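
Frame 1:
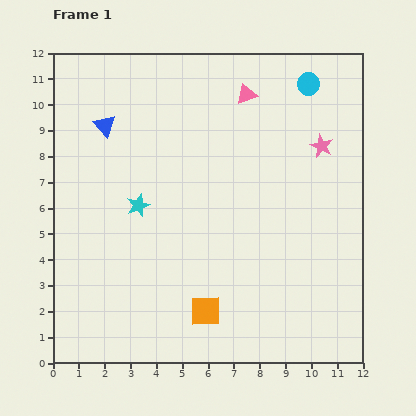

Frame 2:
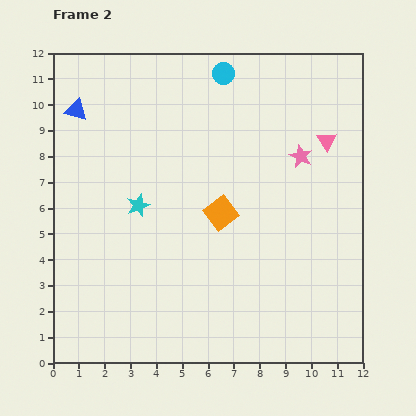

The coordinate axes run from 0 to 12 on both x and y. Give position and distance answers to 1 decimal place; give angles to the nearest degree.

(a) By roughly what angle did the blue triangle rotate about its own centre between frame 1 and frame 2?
33° counter-clockwise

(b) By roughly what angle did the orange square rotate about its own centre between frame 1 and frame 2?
36° counter-clockwise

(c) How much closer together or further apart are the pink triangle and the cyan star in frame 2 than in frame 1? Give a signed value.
+1.7

Distance in frame 1: 6.0. Distance in frame 2: 7.7.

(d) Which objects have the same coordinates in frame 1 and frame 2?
the cyan star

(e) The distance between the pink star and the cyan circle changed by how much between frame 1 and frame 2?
+1.9

Distance in frame 1: 2.5. Distance in frame 2: 4.4.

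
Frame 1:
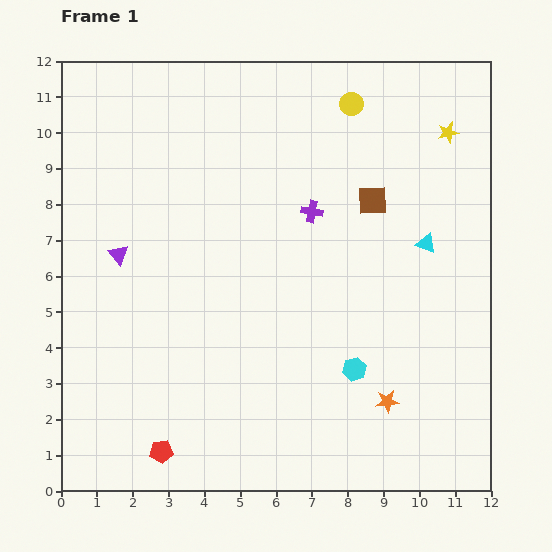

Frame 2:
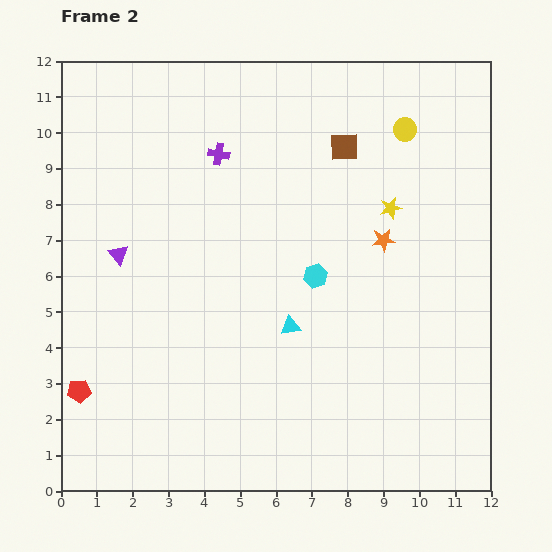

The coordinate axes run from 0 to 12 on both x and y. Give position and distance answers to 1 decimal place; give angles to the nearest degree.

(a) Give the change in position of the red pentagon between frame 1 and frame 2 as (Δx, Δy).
(-2.3, 1.7)

The red pentagon was at (2.8, 1.1) in frame 1 and (0.5, 2.8) in frame 2.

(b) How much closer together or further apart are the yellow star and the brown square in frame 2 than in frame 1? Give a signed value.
-0.7

Distance in frame 1: 2.8. Distance in frame 2: 2.1.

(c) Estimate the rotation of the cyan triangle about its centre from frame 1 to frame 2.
30° counter-clockwise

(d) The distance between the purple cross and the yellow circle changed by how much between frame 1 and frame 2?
+2.0

Distance in frame 1: 3.2. Distance in frame 2: 5.2.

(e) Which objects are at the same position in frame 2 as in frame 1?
the purple triangle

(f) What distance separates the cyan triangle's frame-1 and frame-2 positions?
4.4

The cyan triangle moved from (10.2, 6.9) to (6.4, 4.6), a distance of √(3.8² + 2.3²) ≈ 4.4.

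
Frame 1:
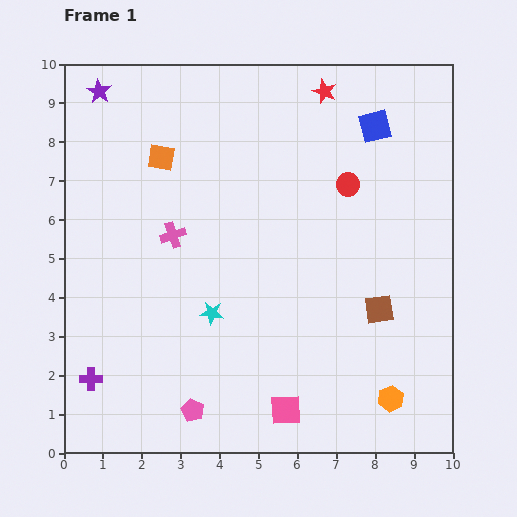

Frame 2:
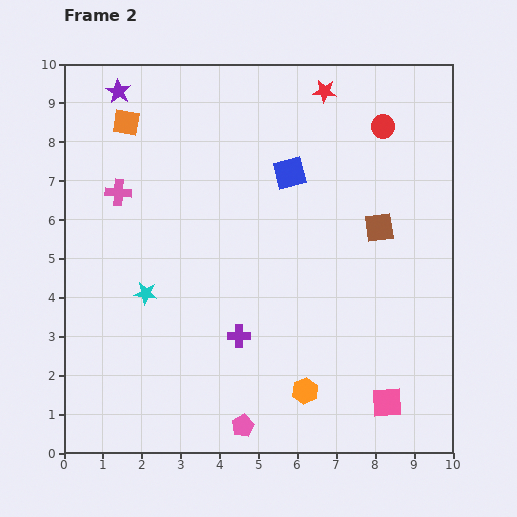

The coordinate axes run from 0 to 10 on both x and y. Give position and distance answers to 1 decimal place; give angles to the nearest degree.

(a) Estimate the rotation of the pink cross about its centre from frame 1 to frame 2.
23° clockwise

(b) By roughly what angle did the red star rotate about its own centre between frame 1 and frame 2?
16° counter-clockwise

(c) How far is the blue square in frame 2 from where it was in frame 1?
2.5

The blue square moved from (8.0, 8.4) to (5.8, 7.2), a distance of √(2.2² + 1.2²) ≈ 2.5.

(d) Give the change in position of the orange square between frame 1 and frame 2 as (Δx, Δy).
(-0.9, 0.9)

The orange square was at (2.5, 7.6) in frame 1 and (1.6, 8.5) in frame 2.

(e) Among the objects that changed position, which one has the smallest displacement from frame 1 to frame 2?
the purple star

(moved 0.5)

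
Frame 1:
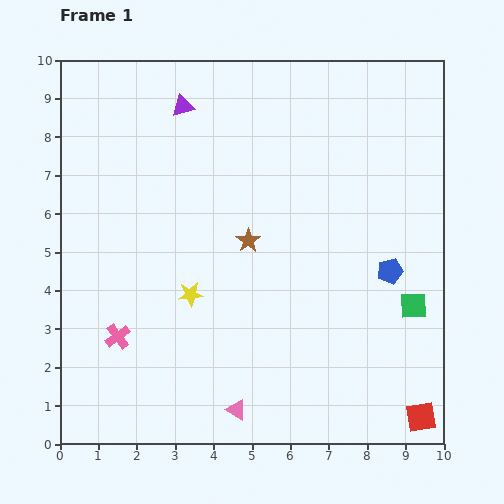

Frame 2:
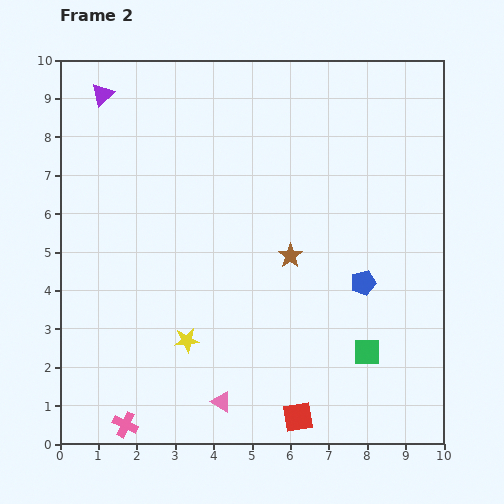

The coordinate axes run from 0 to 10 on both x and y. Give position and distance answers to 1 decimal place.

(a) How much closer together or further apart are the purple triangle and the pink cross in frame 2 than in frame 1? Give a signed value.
+2.4

Distance in frame 1: 6.2. Distance in frame 2: 8.6.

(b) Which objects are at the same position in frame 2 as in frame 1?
none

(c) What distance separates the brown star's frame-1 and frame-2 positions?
1.2

The brown star moved from (4.9, 5.3) to (6.0, 4.9), a distance of √(1.1² + 0.4²) ≈ 1.2.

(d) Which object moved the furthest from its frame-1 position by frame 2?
the red square

(moved 3.2; next 2.3)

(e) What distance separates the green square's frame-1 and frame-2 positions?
1.7

The green square moved from (9.2, 3.6) to (8.0, 2.4), a distance of √(1.2² + 1.2²) ≈ 1.7.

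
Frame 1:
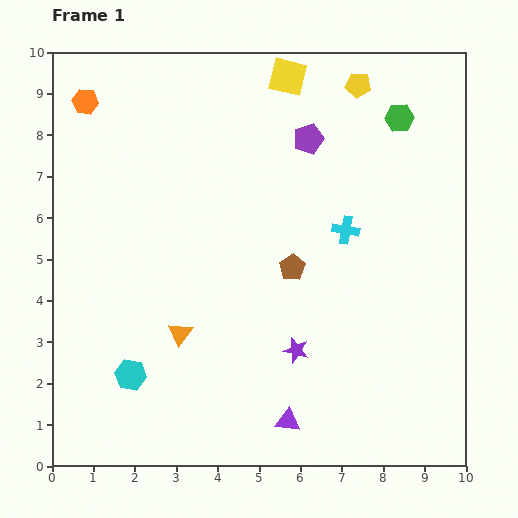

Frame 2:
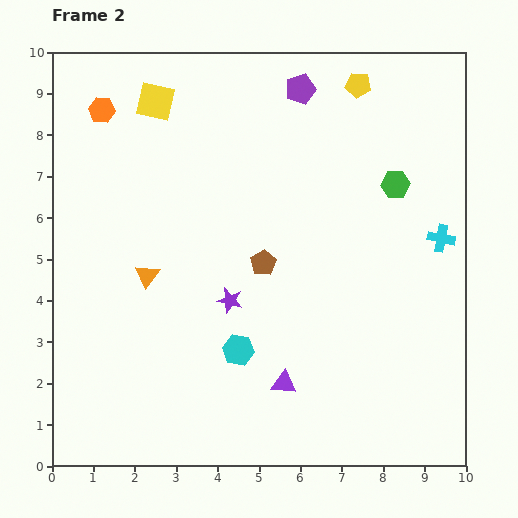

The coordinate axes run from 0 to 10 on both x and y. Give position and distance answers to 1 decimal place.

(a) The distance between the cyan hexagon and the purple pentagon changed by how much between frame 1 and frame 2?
-0.6

Distance in frame 1: 7.1. Distance in frame 2: 6.5.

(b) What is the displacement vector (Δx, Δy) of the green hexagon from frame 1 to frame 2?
(-0.1, -1.6)

The green hexagon was at (8.4, 8.4) in frame 1 and (8.3, 6.8) in frame 2.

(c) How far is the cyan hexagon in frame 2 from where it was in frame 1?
2.7

The cyan hexagon moved from (1.9, 2.2) to (4.5, 2.8), a distance of √(2.6² + 0.6²) ≈ 2.7.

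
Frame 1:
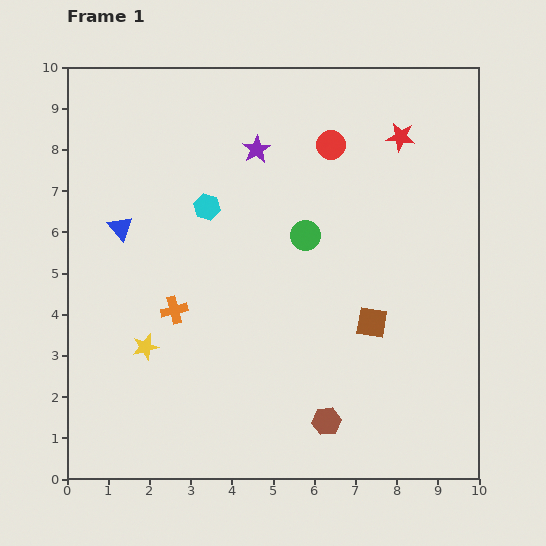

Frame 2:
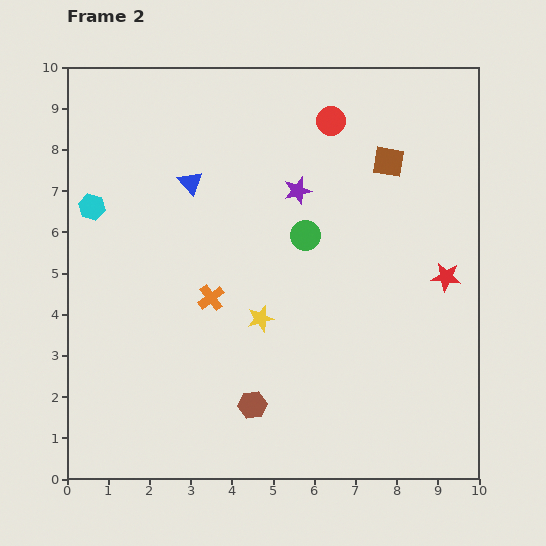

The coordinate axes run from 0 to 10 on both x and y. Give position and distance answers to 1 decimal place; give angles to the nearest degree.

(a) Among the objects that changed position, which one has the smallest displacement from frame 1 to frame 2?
the red circle

(moved 0.6)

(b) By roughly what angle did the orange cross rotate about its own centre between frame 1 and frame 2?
23° counter-clockwise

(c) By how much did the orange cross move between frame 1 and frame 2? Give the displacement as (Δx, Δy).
(0.9, 0.3)

The orange cross was at (2.6, 4.1) in frame 1 and (3.5, 4.4) in frame 2.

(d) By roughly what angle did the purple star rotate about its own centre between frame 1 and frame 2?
15° clockwise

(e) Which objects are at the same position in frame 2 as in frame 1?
the green circle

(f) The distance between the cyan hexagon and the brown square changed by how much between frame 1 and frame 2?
+2.4

Distance in frame 1: 4.9. Distance in frame 2: 7.3.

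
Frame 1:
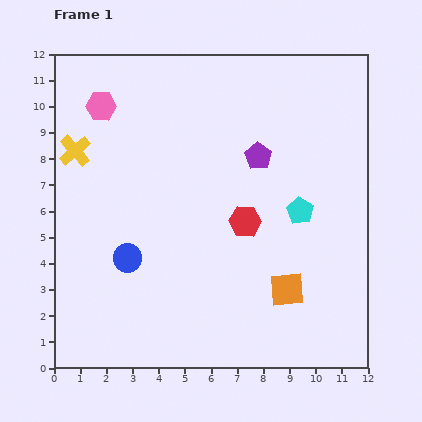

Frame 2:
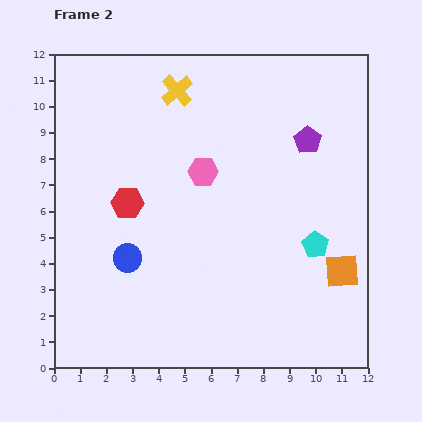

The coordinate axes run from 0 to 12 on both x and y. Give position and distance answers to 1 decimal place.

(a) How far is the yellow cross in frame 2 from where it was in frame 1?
4.5

The yellow cross moved from (0.8, 8.3) to (4.7, 10.6), a distance of √(3.9² + 2.3²) ≈ 4.5.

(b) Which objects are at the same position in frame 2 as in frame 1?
the blue circle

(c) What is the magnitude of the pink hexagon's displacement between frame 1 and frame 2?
4.6

The pink hexagon moved from (1.8, 10.0) to (5.7, 7.5), a distance of √(3.9² + 2.5²) ≈ 4.6.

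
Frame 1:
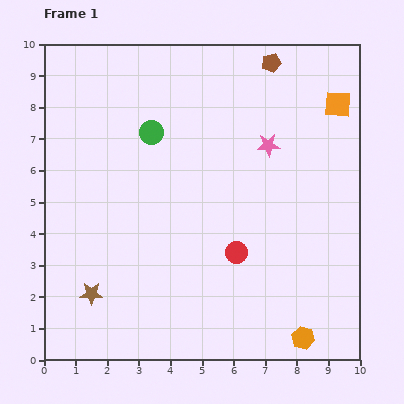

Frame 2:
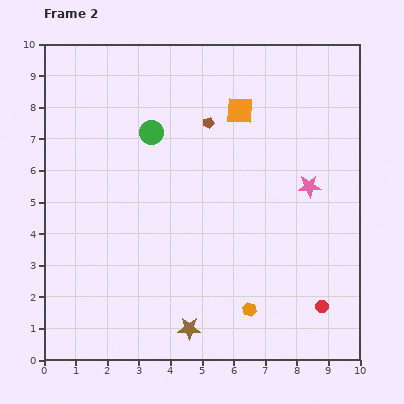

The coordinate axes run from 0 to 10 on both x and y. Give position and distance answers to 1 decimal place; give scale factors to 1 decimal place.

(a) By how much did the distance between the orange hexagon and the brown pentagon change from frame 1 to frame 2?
-2.8

Distance in frame 1: 8.8. Distance in frame 2: 6.0.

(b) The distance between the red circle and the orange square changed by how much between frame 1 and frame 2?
+1.0

Distance in frame 1: 5.7. Distance in frame 2: 6.7.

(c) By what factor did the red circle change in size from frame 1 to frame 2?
0.6×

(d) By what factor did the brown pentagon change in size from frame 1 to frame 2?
0.6×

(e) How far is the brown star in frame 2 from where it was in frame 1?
3.3

The brown star moved from (1.5, 2.1) to (4.6, 1.0), a distance of √(3.1² + 1.1²) ≈ 3.3.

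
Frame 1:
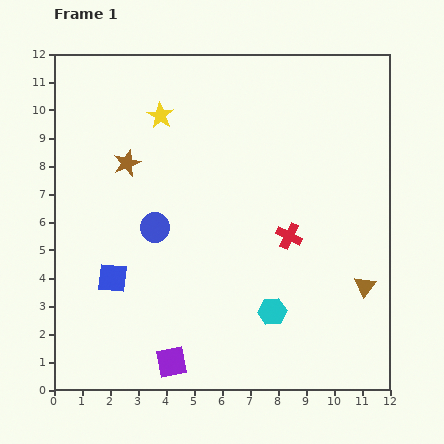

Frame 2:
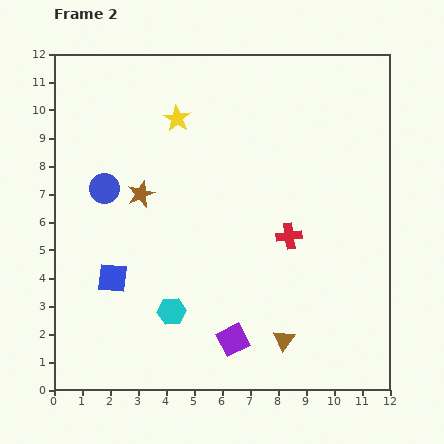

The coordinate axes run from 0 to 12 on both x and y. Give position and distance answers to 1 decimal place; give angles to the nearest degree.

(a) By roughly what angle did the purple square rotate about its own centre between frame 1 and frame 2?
17° counter-clockwise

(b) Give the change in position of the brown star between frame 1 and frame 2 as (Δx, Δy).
(0.5, -1.1)

The brown star was at (2.6, 8.1) in frame 1 and (3.1, 7.0) in frame 2.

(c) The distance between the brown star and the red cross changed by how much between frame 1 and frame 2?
-0.9

Distance in frame 1: 6.4. Distance in frame 2: 5.5.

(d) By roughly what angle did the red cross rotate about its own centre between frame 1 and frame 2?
34° counter-clockwise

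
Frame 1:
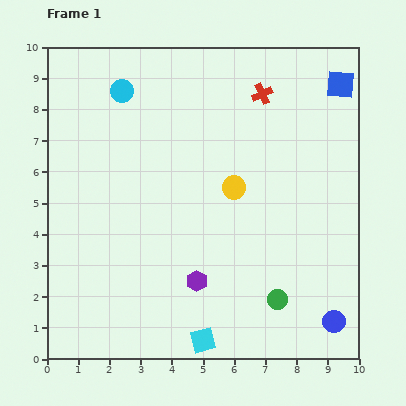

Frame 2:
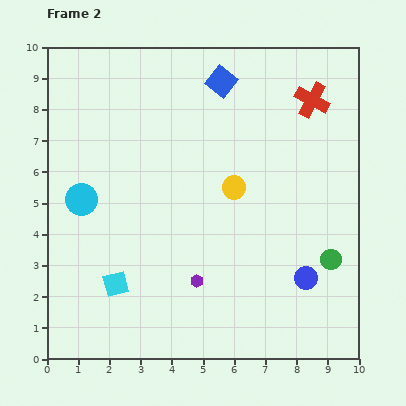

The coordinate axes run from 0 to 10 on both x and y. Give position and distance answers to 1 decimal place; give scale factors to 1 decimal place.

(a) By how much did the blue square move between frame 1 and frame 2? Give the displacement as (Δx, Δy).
(-3.8, 0.1)

The blue square was at (9.4, 8.8) in frame 1 and (5.6, 8.9) in frame 2.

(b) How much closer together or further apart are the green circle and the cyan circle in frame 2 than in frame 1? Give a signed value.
-0.2

Distance in frame 1: 8.4. Distance in frame 2: 8.2.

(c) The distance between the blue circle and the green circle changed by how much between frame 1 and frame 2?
-0.9

Distance in frame 1: 1.9. Distance in frame 2: 1.0.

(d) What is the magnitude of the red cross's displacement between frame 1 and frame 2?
1.6

The red cross moved from (6.9, 8.5) to (8.5, 8.3), a distance of √(1.6² + 0.2²) ≈ 1.6.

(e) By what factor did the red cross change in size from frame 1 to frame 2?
1.7×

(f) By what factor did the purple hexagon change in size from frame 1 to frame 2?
0.6×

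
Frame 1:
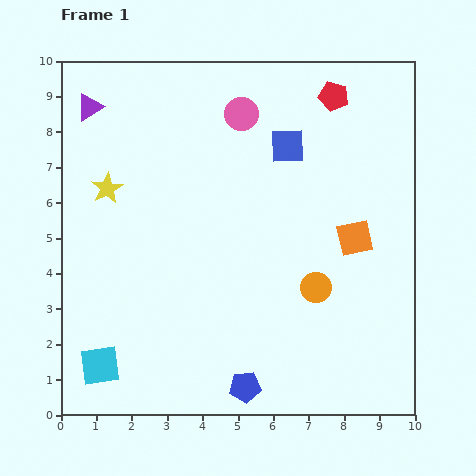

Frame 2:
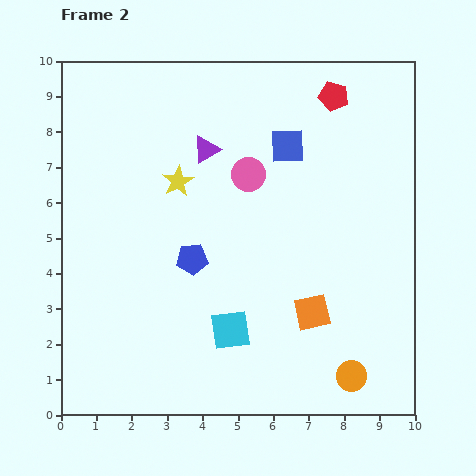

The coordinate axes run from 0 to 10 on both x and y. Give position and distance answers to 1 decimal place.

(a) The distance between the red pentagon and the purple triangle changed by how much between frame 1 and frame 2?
-3.0

Distance in frame 1: 6.9. Distance in frame 2: 3.9.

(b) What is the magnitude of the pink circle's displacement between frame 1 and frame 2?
1.7

The pink circle moved from (5.1, 8.5) to (5.3, 6.8), a distance of √(0.2² + 1.7²) ≈ 1.7.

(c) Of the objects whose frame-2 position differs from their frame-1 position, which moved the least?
the pink circle

(moved 1.7)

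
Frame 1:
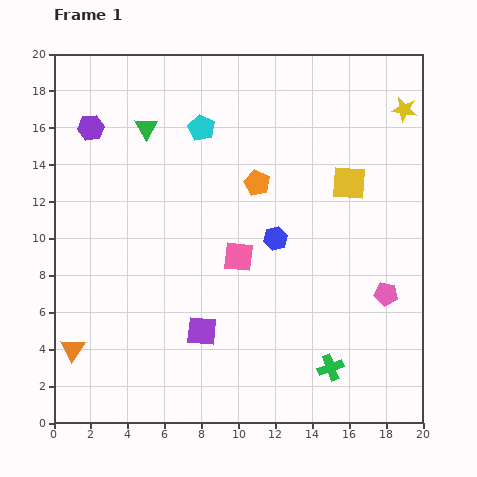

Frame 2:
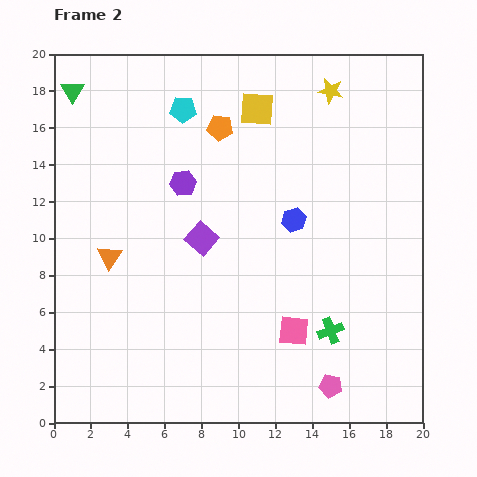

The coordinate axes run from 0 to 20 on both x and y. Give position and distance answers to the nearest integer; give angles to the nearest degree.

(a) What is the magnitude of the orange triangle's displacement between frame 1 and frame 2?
5

The orange triangle moved from (1, 4) to (3, 9), a distance of √(2² + 5²) ≈ 5.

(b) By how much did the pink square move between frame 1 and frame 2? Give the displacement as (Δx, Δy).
(3, -4)

The pink square was at (10, 9) in frame 1 and (13, 5) in frame 2.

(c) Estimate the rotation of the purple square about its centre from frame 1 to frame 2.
35° clockwise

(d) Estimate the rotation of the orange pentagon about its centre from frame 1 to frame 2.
18° counter-clockwise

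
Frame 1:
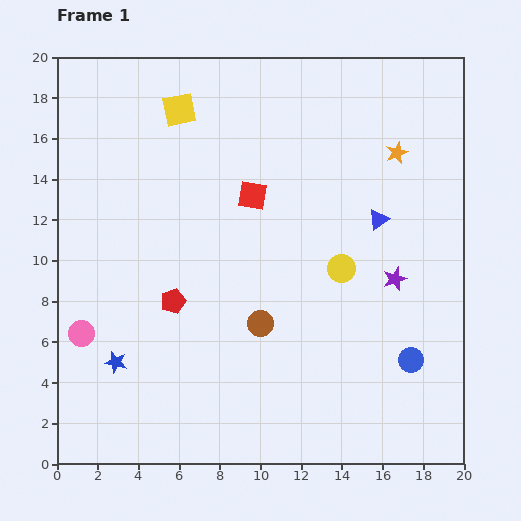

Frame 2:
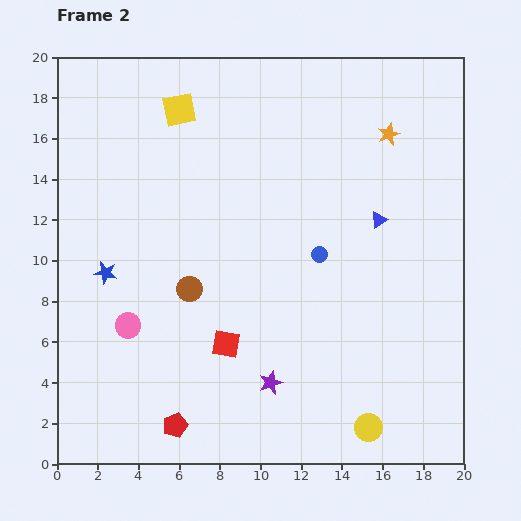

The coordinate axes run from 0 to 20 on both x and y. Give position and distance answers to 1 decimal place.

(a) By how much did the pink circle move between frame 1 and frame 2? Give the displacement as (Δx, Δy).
(2.3, 0.4)

The pink circle was at (1.2, 6.4) in frame 1 and (3.5, 6.8) in frame 2.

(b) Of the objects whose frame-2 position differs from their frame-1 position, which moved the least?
the orange star

(moved 1.0)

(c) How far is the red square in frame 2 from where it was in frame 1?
7.4

The red square moved from (9.6, 13.2) to (8.3, 5.9), a distance of √(1.3² + 7.3²) ≈ 7.4.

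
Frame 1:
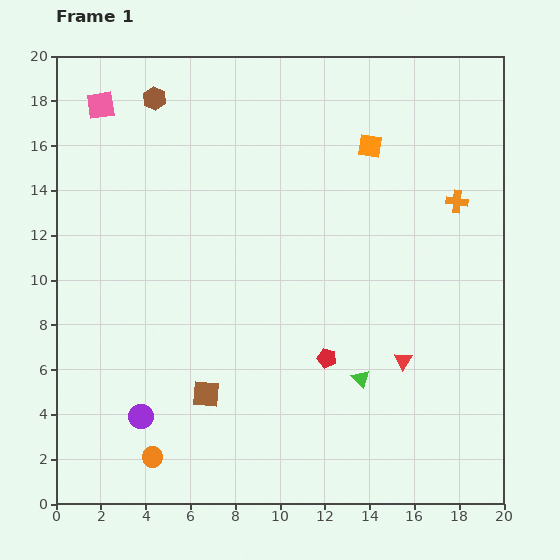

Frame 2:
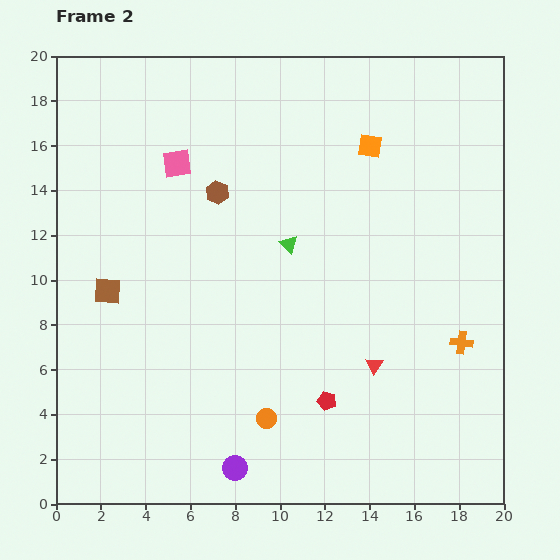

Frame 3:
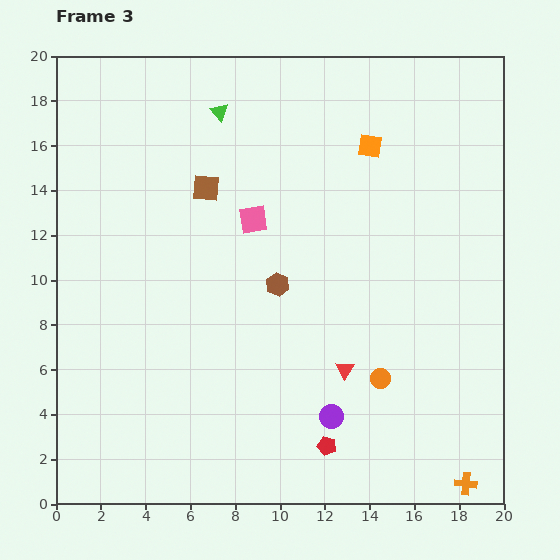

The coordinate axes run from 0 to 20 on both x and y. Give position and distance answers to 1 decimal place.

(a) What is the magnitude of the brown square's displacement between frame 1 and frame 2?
6.4

The brown square moved from (6.7, 4.9) to (2.3, 9.5), a distance of √(4.4² + 4.6²) ≈ 6.4.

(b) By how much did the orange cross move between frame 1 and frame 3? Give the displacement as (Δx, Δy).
(0.4, -12.6)

The orange cross was at (17.9, 13.5) in frame 1 and (18.3, 0.9) in frame 3.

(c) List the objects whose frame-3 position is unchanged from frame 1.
the orange square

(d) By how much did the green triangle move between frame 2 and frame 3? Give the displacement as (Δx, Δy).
(-3.1, 5.9)

The green triangle was at (10.4, 11.6) in frame 2 and (7.3, 17.5) in frame 3.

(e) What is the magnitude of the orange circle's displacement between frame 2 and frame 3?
5.4

The orange circle moved from (9.4, 3.8) to (14.5, 5.6), a distance of √(5.1² + 1.8²) ≈ 5.4.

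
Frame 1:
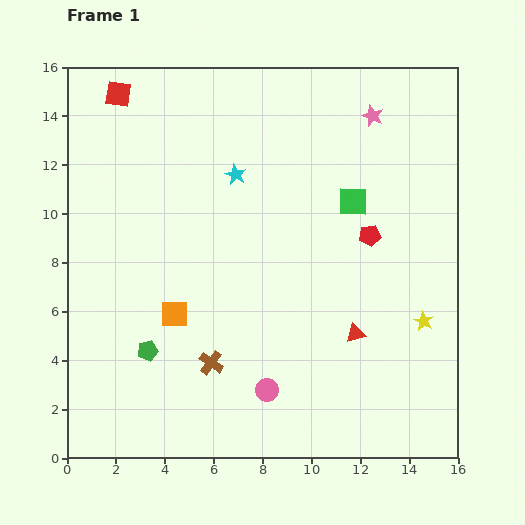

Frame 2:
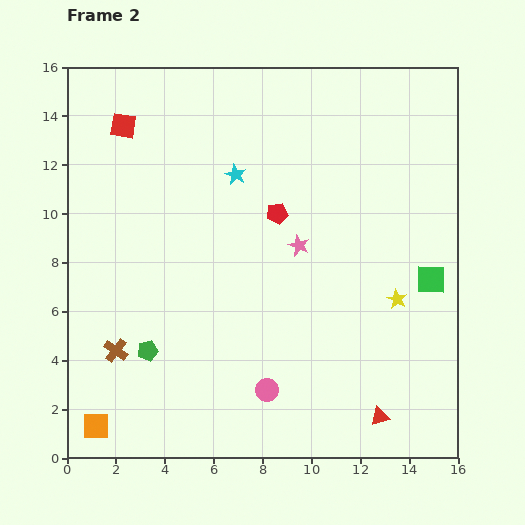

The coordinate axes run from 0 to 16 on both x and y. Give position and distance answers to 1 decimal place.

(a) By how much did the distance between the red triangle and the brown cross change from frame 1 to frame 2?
+5.1

Distance in frame 1: 6.0. Distance in frame 2: 11.1.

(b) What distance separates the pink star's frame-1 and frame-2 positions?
6.1

The pink star moved from (12.5, 14.0) to (9.5, 8.7), a distance of √(3.0² + 5.3²) ≈ 6.1.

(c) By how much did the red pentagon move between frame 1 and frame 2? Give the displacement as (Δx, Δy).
(-3.8, 0.9)

The red pentagon was at (12.4, 9.1) in frame 1 and (8.6, 10.0) in frame 2.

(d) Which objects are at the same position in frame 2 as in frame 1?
the cyan star, the green pentagon, the pink circle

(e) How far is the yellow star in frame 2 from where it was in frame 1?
1.4

The yellow star moved from (14.6, 5.6) to (13.5, 6.5), a distance of √(1.1² + 0.9²) ≈ 1.4.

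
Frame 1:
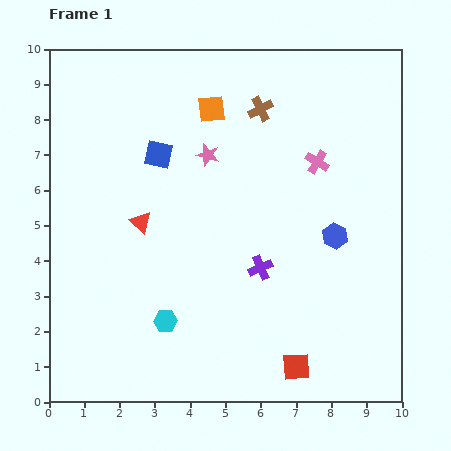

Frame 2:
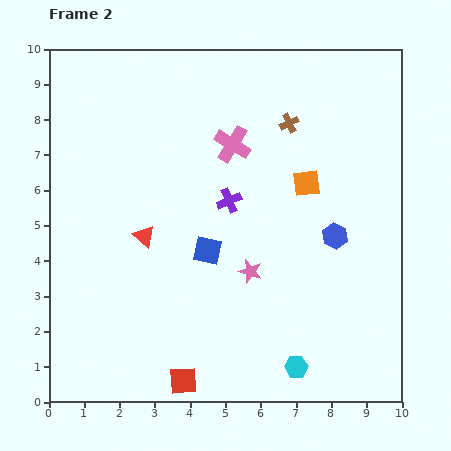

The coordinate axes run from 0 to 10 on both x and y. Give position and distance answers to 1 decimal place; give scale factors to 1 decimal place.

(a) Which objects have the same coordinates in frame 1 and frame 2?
the blue hexagon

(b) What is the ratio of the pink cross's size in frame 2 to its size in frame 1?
1.6×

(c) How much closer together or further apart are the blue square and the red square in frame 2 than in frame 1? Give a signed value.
-3.4

Distance in frame 1: 7.2. Distance in frame 2: 3.8.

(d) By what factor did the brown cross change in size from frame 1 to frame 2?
0.8×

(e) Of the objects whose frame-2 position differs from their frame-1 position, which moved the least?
the red triangle

(moved 0.4)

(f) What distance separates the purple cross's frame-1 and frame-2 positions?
2.1

The purple cross moved from (6.0, 3.8) to (5.1, 5.7), a distance of √(0.9² + 1.9²) ≈ 2.1.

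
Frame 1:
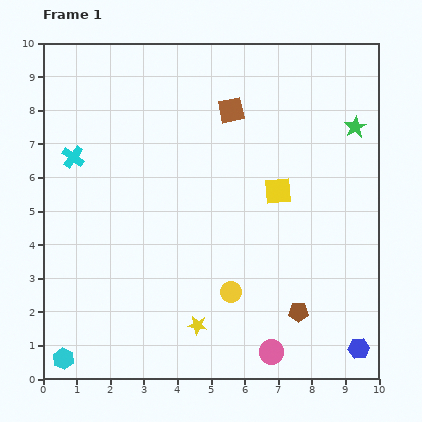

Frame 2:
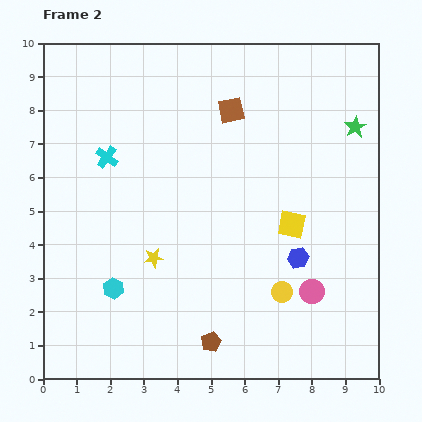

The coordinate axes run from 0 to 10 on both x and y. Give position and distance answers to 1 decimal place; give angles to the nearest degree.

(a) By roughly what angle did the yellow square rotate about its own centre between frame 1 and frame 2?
16° clockwise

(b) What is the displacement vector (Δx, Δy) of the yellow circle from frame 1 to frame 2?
(1.5, 0.0)

The yellow circle was at (5.6, 2.6) in frame 1 and (7.1, 2.6) in frame 2.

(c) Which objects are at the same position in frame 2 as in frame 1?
the green star, the brown square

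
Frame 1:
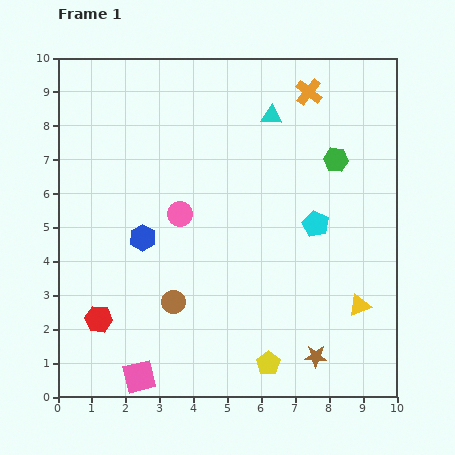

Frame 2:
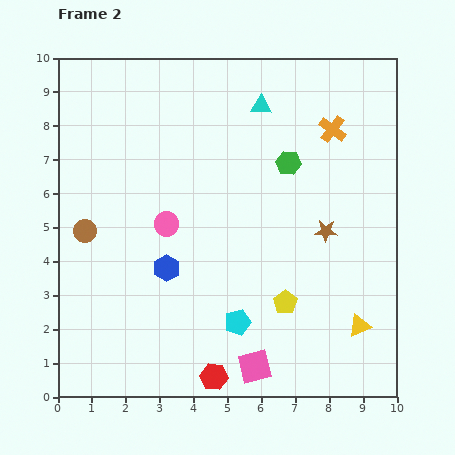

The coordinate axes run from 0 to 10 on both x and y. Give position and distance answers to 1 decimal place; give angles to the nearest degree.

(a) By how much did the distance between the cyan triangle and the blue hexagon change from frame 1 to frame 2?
+0.4

Distance in frame 1: 5.2. Distance in frame 2: 5.6.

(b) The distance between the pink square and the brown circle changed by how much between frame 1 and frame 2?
+4.0

Distance in frame 1: 2.4. Distance in frame 2: 6.4.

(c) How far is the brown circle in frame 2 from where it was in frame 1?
3.3

The brown circle moved from (3.4, 2.8) to (0.8, 4.9), a distance of √(2.6² + 2.1²) ≈ 3.3.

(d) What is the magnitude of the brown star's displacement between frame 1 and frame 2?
3.7

The brown star moved from (7.6, 1.2) to (7.9, 4.9), a distance of √(0.3² + 3.7²) ≈ 3.7.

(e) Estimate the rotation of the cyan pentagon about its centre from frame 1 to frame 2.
29° clockwise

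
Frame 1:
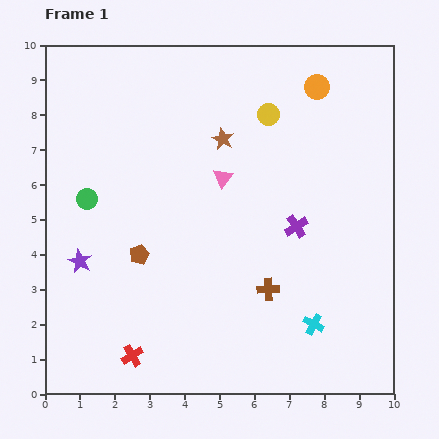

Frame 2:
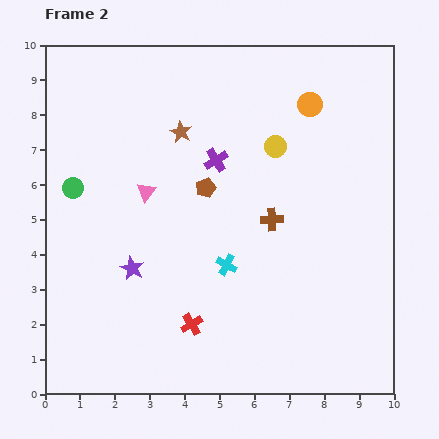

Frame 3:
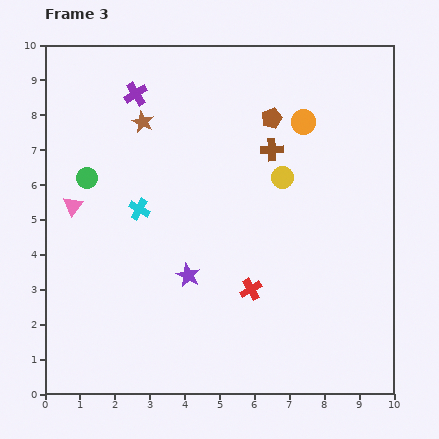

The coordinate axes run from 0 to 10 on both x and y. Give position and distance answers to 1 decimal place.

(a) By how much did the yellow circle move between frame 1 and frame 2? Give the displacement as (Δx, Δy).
(0.2, -0.9)

The yellow circle was at (6.4, 8.0) in frame 1 and (6.6, 7.1) in frame 2.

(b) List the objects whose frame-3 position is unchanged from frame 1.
none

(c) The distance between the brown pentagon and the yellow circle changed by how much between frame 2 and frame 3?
-0.6

Distance in frame 2: 2.3. Distance in frame 3: 1.7.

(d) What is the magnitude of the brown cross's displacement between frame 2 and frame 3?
2.0

The brown cross moved from (6.5, 5.0) to (6.5, 7.0), a distance of √(0.0² + 2.0²) ≈ 2.0.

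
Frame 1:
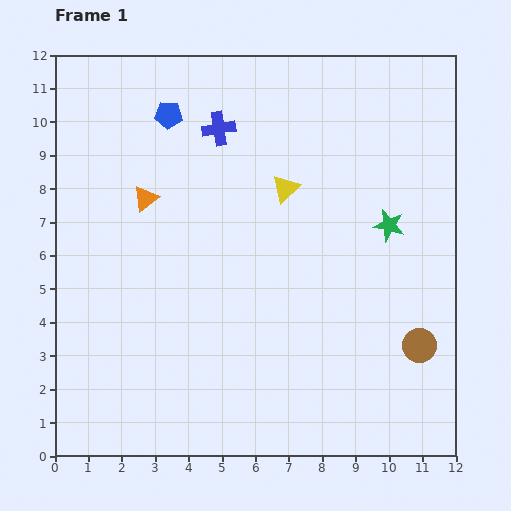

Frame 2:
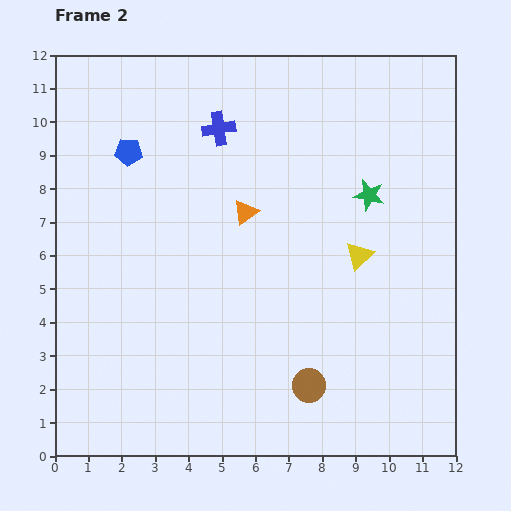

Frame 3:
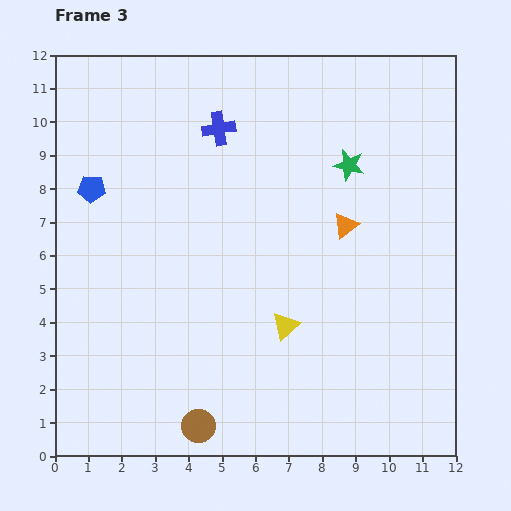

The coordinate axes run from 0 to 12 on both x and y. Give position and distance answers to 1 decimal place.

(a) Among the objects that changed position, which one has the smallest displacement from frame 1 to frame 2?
the green star

(moved 1.1)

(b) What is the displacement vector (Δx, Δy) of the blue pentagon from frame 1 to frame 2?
(-1.2, -1.1)

The blue pentagon was at (3.4, 10.2) in frame 1 and (2.2, 9.1) in frame 2.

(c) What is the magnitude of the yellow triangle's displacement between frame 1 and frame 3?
4.1

The yellow triangle moved from (6.9, 8.0) to (6.9, 3.9), a distance of √(0.0² + 4.1²) ≈ 4.1.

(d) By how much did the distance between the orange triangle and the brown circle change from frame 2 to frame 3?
+1.9

Distance in frame 2: 5.5. Distance in frame 3: 7.4.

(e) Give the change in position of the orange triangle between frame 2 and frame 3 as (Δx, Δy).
(3.0, -0.4)

The orange triangle was at (5.7, 7.3) in frame 2 and (8.7, 6.9) in frame 3.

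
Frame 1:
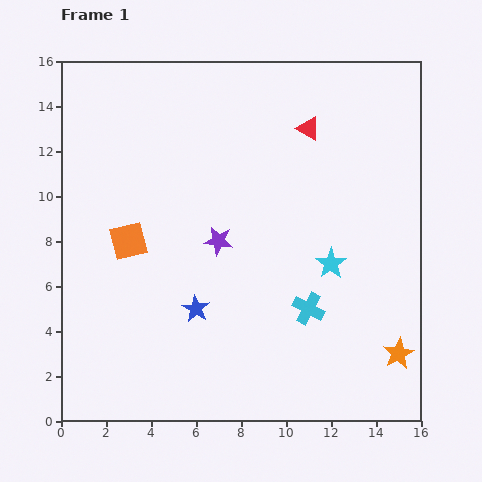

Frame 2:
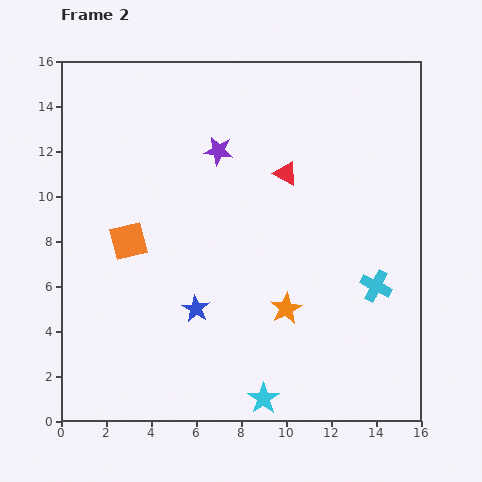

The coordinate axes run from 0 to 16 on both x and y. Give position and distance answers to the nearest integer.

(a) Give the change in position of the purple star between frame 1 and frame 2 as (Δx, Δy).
(0, 4)

The purple star was at (7, 8) in frame 1 and (7, 12) in frame 2.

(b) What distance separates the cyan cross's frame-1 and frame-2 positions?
3

The cyan cross moved from (11, 5) to (14, 6), a distance of √(3² + 1²) ≈ 3.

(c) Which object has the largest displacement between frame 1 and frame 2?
the cyan star

(moved 7; next 5)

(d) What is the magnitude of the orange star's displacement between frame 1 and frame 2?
5

The orange star moved from (15, 3) to (10, 5), a distance of √(5² + 2²) ≈ 5.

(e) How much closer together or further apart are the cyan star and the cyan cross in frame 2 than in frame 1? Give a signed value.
+5

Distance in frame 1: 2. Distance in frame 2: 7.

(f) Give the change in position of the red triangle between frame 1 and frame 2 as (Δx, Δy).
(-1, -2)

The red triangle was at (11, 13) in frame 1 and (10, 11) in frame 2.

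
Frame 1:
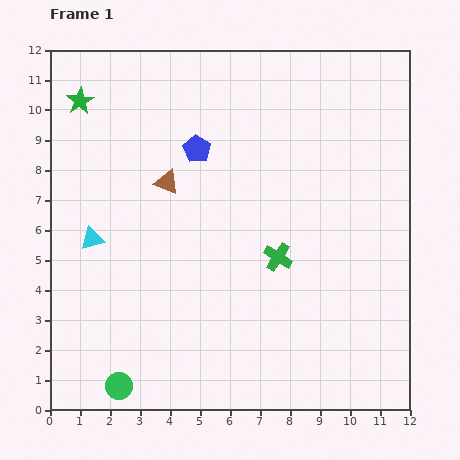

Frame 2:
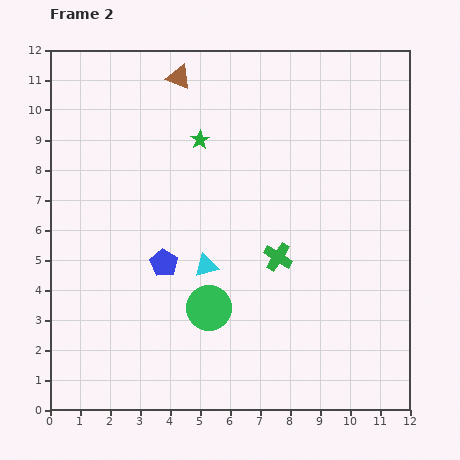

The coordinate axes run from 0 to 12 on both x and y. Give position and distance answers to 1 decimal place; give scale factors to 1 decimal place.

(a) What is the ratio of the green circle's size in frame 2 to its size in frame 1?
1.6×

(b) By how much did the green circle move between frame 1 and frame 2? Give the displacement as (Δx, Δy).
(3.0, 2.6)

The green circle was at (2.3, 0.8) in frame 1 and (5.3, 3.4) in frame 2.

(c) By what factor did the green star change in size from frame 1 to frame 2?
0.7×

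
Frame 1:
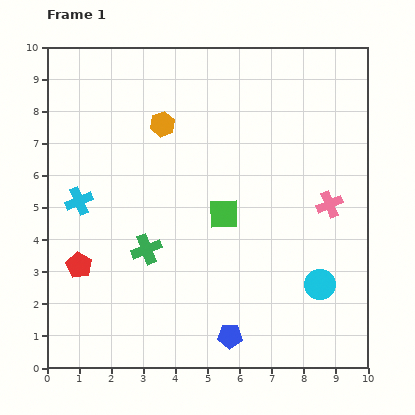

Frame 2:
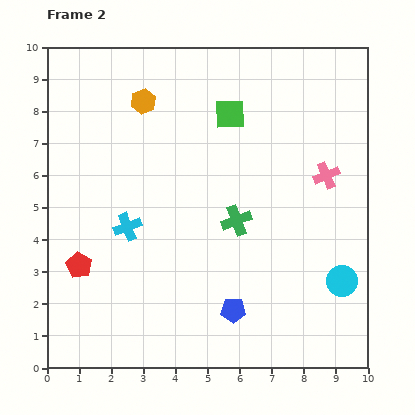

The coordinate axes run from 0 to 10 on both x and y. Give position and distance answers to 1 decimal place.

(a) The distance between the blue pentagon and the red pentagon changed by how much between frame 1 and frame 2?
-0.2

Distance in frame 1: 5.2. Distance in frame 2: 5.0.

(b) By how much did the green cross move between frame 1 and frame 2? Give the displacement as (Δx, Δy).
(2.8, 0.9)

The green cross was at (3.1, 3.7) in frame 1 and (5.9, 4.6) in frame 2.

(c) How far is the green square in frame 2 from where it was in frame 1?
3.1

The green square moved from (5.5, 4.8) to (5.7, 7.9), a distance of √(0.2² + 3.1²) ≈ 3.1.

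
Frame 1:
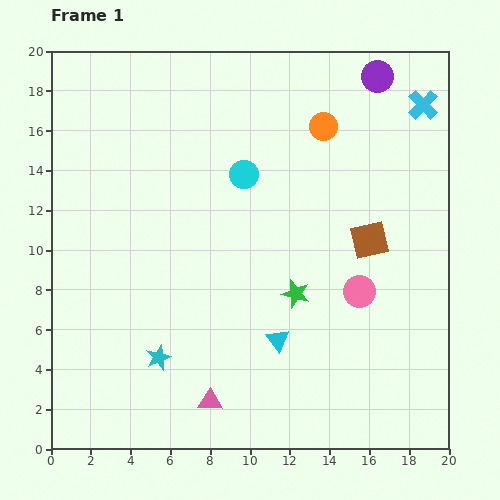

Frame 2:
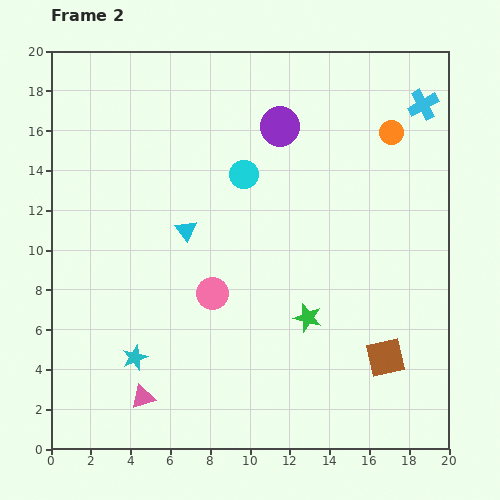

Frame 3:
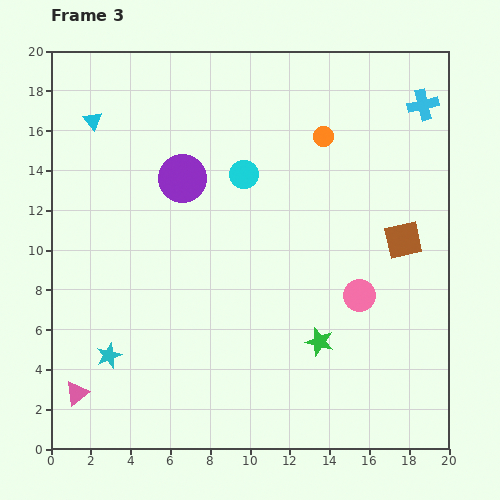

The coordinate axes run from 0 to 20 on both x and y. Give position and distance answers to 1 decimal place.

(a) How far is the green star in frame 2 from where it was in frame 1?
1.3

The green star moved from (12.3, 7.8) to (12.9, 6.6), a distance of √(0.6² + 1.2²) ≈ 1.3.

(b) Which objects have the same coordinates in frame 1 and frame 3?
the cyan cross, the cyan circle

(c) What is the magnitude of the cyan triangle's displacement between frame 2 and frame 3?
7.2

The cyan triangle moved from (6.8, 11.0) to (2.1, 16.5), a distance of √(4.7² + 5.5²) ≈ 7.2.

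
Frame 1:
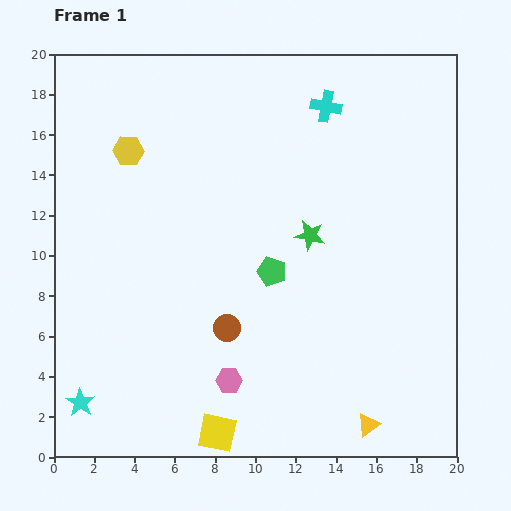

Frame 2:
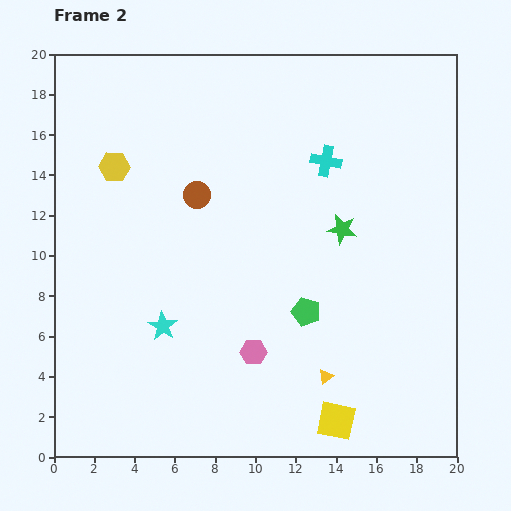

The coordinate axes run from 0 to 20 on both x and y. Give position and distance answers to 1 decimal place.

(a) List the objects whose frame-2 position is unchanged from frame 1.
none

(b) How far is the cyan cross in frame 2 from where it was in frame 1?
2.7

The cyan cross moved from (13.5, 17.4) to (13.5, 14.7), a distance of √(0.0² + 2.7²) ≈ 2.7.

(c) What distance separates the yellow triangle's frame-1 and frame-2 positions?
3.2

The yellow triangle moved from (15.6, 1.6) to (13.5, 4.0), a distance of √(2.1² + 2.4²) ≈ 3.2.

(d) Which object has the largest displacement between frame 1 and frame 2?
the brown circle

(moved 6.8; next 5.9)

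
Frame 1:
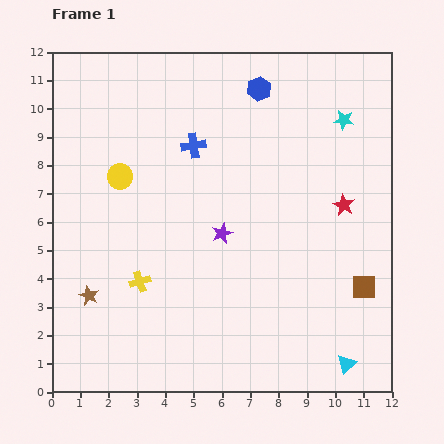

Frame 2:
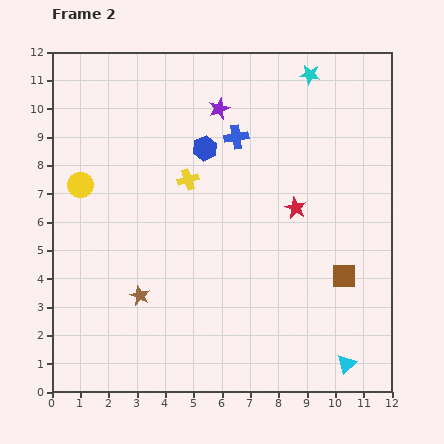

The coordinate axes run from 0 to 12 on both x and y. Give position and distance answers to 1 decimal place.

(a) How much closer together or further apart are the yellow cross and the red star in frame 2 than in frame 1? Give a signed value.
-3.8

Distance in frame 1: 7.7. Distance in frame 2: 3.9.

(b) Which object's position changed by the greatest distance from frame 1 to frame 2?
the purple star

(moved 4.4; next 4.0)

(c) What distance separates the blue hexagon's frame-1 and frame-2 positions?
2.8

The blue hexagon moved from (7.3, 10.7) to (5.4, 8.6), a distance of √(1.9² + 2.1²) ≈ 2.8.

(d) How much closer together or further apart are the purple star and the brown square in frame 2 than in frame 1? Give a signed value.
+2.1

Distance in frame 1: 5.3. Distance in frame 2: 7.4.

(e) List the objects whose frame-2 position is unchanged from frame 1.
the cyan triangle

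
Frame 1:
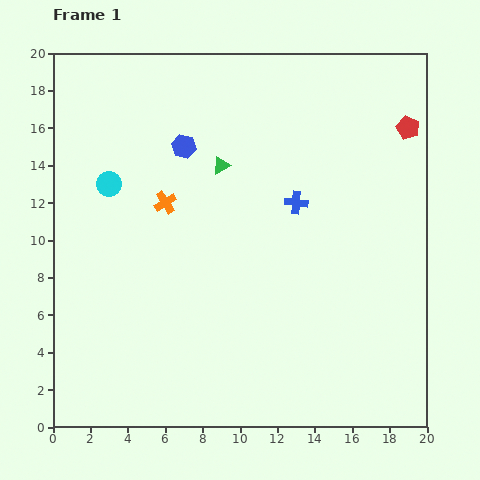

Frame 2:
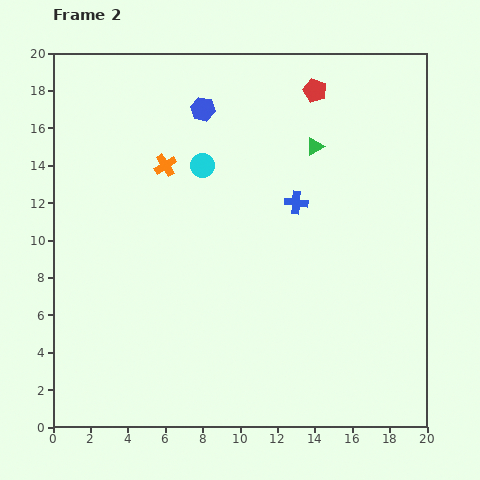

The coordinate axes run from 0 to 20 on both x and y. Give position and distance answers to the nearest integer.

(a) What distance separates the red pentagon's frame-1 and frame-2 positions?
5

The red pentagon moved from (19, 16) to (14, 18), a distance of √(5² + 2²) ≈ 5.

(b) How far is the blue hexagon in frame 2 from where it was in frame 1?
2

The blue hexagon moved from (7, 15) to (8, 17), a distance of √(1² + 2²) ≈ 2.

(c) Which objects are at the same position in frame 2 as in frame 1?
the blue cross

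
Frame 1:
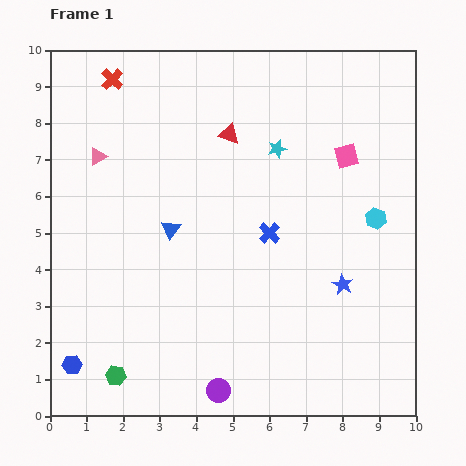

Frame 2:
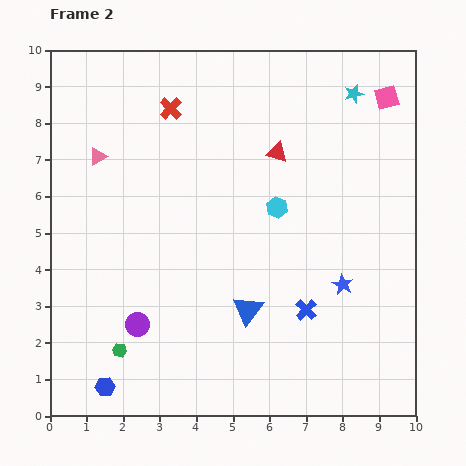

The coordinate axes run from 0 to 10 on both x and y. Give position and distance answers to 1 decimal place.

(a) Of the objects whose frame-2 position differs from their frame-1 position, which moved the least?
the green hexagon

(moved 0.7)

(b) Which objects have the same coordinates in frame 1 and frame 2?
the pink triangle, the blue star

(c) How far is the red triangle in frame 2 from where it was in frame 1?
1.4

The red triangle moved from (4.9, 7.7) to (6.2, 7.2), a distance of √(1.3² + 0.5²) ≈ 1.4.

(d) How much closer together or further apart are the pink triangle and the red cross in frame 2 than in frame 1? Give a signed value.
+0.3

Distance in frame 1: 2.1. Distance in frame 2: 2.4.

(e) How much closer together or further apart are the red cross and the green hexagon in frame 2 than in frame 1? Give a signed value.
-1.4

Distance in frame 1: 8.1. Distance in frame 2: 6.7.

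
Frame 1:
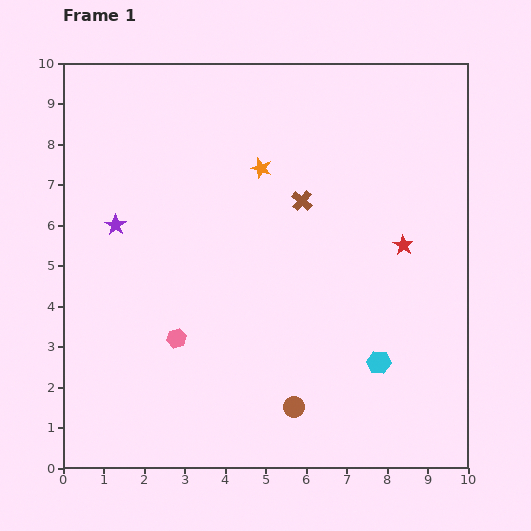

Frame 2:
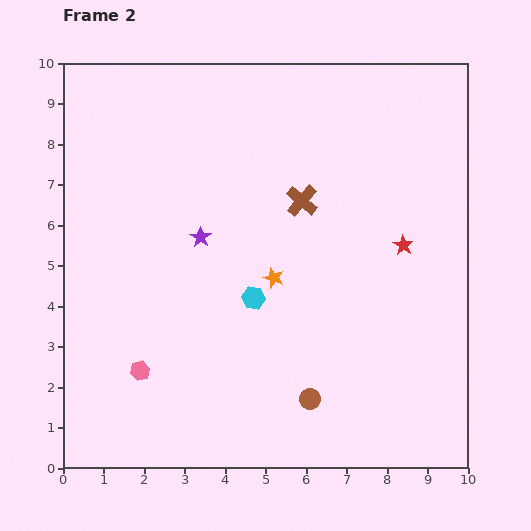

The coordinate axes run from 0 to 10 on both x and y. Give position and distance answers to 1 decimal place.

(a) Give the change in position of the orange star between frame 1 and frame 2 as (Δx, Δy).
(0.3, -2.7)

The orange star was at (4.9, 7.4) in frame 1 and (5.2, 4.7) in frame 2.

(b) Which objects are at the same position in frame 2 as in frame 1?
the brown cross, the red star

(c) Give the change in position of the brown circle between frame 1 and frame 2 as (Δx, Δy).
(0.4, 0.2)

The brown circle was at (5.7, 1.5) in frame 1 and (6.1, 1.7) in frame 2.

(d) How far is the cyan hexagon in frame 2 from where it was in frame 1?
3.5

The cyan hexagon moved from (7.8, 2.6) to (4.7, 4.2), a distance of √(3.1² + 1.6²) ≈ 3.5.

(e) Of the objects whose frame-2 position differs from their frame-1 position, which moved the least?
the brown circle

(moved 0.4)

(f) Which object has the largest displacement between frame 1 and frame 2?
the cyan hexagon

(moved 3.5; next 2.7)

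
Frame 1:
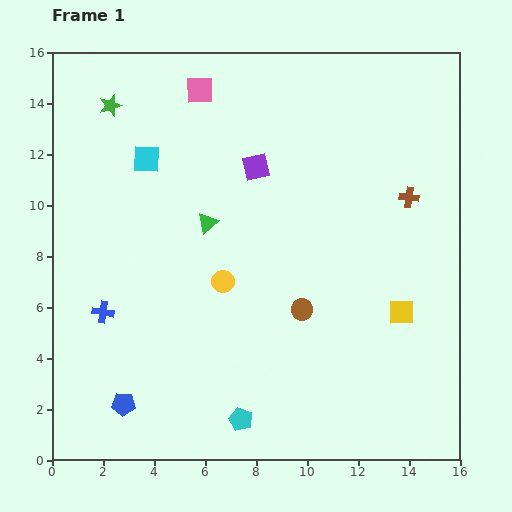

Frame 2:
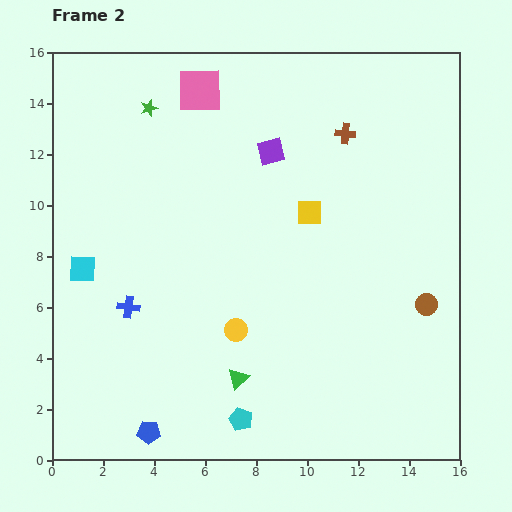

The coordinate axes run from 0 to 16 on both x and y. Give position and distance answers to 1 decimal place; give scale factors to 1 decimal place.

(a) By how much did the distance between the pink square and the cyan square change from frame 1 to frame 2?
+5.0

Distance in frame 1: 3.4. Distance in frame 2: 8.4.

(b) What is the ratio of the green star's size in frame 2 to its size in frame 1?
0.8×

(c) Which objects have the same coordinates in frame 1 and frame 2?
the pink square, the cyan pentagon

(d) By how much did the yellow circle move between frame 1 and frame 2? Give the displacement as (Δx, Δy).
(0.5, -1.9)

The yellow circle was at (6.7, 7.0) in frame 1 and (7.2, 5.1) in frame 2.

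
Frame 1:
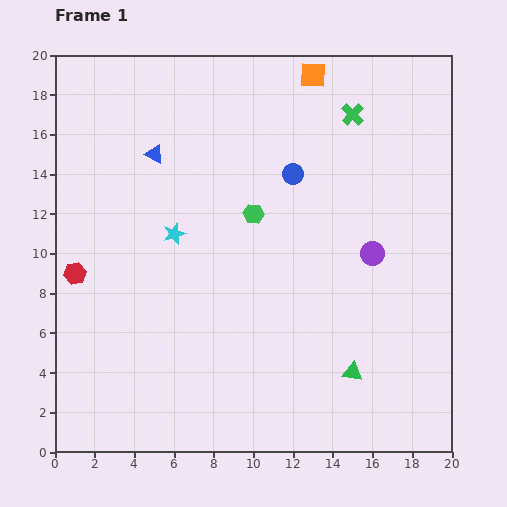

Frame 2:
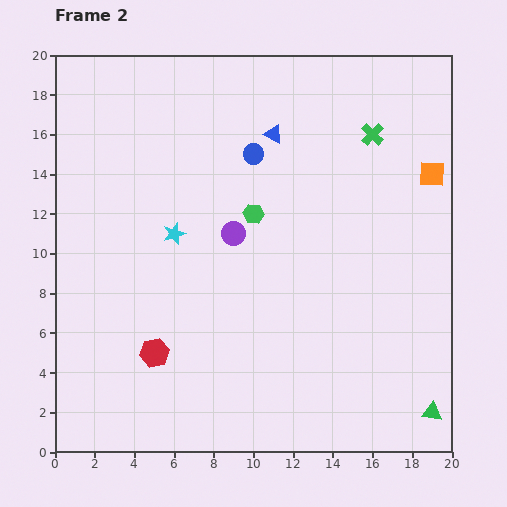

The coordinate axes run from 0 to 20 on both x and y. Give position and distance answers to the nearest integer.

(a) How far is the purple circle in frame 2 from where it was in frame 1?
7

The purple circle moved from (16, 10) to (9, 11), a distance of √(7² + 1²) ≈ 7.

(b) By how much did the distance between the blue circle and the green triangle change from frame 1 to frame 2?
+6

Distance in frame 1: 10. Distance in frame 2: 16.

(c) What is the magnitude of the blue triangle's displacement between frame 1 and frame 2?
6

The blue triangle moved from (5, 15) to (11, 16), a distance of √(6² + 1²) ≈ 6.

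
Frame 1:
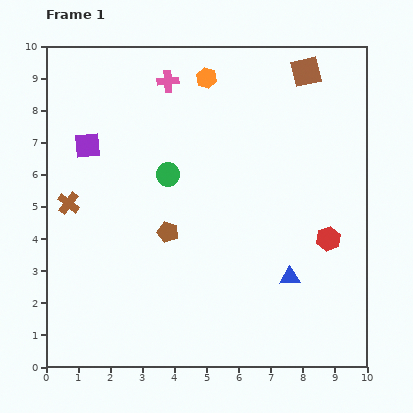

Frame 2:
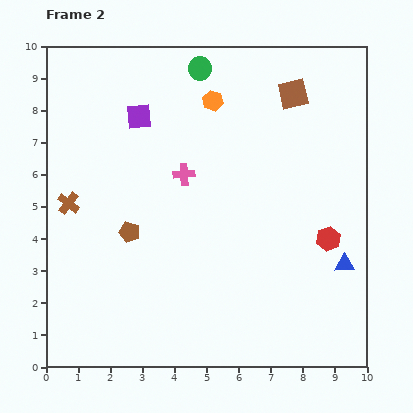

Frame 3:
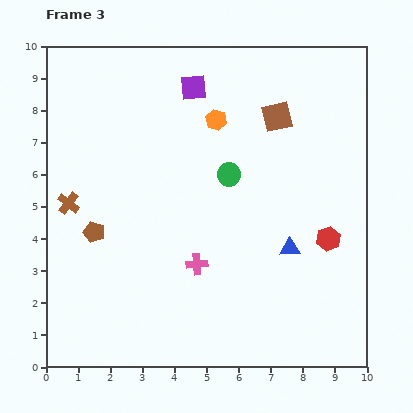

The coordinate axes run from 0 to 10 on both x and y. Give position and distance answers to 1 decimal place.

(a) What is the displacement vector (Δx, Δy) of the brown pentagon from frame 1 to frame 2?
(-1.2, 0.0)

The brown pentagon was at (3.8, 4.2) in frame 1 and (2.6, 4.2) in frame 2.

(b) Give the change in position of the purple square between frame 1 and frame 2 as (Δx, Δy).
(1.6, 0.9)

The purple square was at (1.3, 6.9) in frame 1 and (2.9, 7.8) in frame 2.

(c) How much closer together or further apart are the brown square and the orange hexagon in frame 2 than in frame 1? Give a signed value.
-0.6

Distance in frame 1: 3.1. Distance in frame 2: 2.5.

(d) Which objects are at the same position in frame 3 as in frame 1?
the red hexagon, the brown cross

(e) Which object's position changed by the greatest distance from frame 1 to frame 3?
the pink cross

(moved 5.8; next 3.8)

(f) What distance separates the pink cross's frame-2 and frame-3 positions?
2.8

The pink cross moved from (4.3, 6.0) to (4.7, 3.2), a distance of √(0.4² + 2.8²) ≈ 2.8.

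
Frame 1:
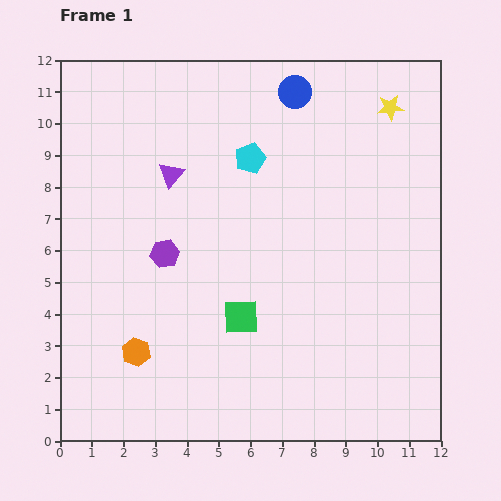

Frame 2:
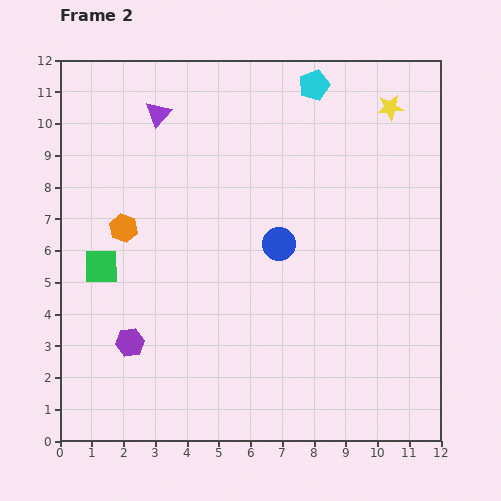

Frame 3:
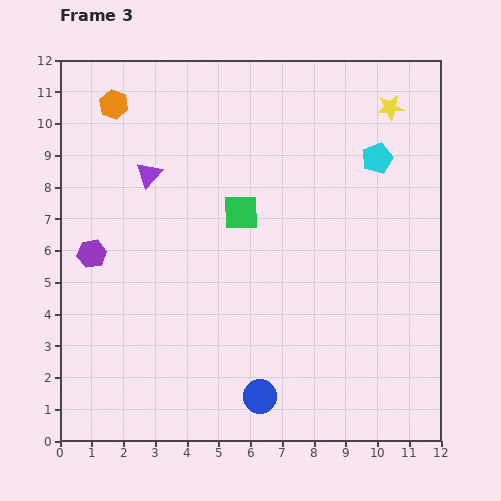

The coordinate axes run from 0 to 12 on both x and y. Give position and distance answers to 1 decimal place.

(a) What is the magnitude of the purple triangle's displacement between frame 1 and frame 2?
1.9

The purple triangle moved from (3.5, 8.4) to (3.1, 10.3), a distance of √(0.4² + 1.9²) ≈ 1.9.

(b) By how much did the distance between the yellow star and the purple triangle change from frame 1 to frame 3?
+0.7

Distance in frame 1: 7.2. Distance in frame 3: 7.9.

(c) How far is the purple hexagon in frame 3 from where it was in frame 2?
3.0

The purple hexagon moved from (2.2, 3.1) to (1.0, 5.9), a distance of √(1.2² + 2.8²) ≈ 3.0.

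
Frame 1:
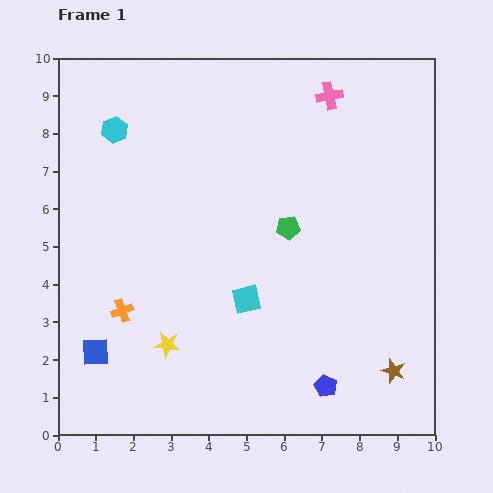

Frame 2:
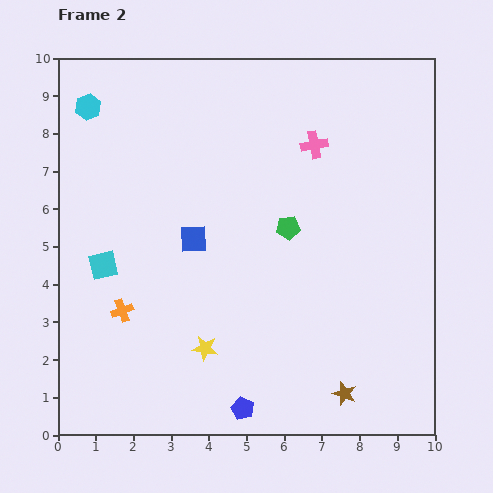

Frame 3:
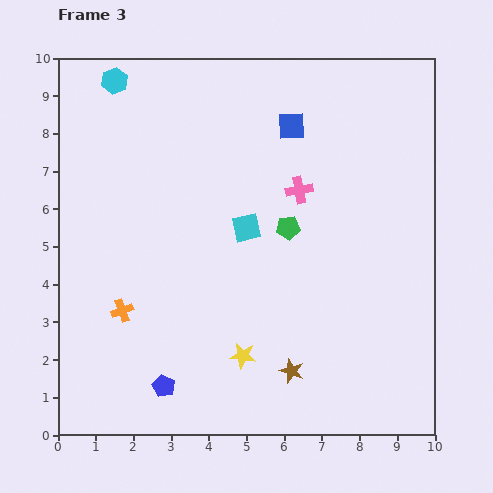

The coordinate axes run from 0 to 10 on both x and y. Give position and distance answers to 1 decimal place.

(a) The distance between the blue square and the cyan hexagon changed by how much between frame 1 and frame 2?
-1.4

Distance in frame 1: 5.9. Distance in frame 2: 4.5.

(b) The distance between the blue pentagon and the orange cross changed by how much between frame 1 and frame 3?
-3.5

Distance in frame 1: 5.8. Distance in frame 3: 2.3.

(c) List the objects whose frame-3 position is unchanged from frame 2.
the green pentagon, the orange cross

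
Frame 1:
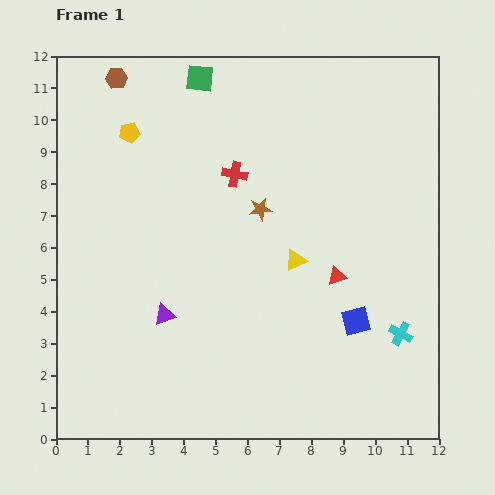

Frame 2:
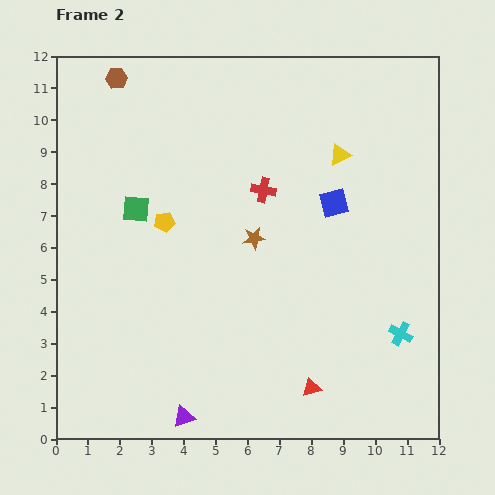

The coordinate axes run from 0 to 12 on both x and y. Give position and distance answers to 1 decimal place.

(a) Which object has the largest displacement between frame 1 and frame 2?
the green square

(moved 4.6; next 3.8)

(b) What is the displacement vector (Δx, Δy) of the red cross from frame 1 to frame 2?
(0.9, -0.5)

The red cross was at (5.6, 8.3) in frame 1 and (6.5, 7.8) in frame 2.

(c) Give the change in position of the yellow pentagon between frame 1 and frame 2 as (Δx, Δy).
(1.1, -2.8)

The yellow pentagon was at (2.3, 9.6) in frame 1 and (3.4, 6.8) in frame 2.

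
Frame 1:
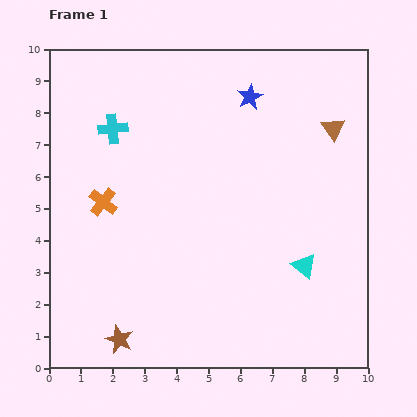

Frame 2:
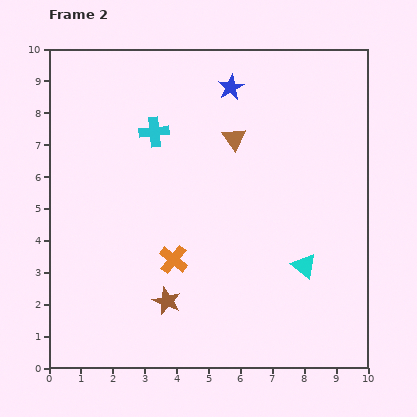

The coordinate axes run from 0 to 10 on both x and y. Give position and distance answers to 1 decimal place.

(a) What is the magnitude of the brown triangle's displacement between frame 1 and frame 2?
3.1

The brown triangle moved from (8.9, 7.5) to (5.8, 7.2), a distance of √(3.1² + 0.3²) ≈ 3.1.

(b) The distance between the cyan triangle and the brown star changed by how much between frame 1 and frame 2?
-1.8

Distance in frame 1: 6.2. Distance in frame 2: 4.4.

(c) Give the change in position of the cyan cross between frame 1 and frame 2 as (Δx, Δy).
(1.3, -0.1)

The cyan cross was at (2.0, 7.5) in frame 1 and (3.3, 7.4) in frame 2.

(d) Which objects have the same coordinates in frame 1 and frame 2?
the cyan triangle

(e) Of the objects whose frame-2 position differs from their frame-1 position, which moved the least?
the blue star

(moved 0.7)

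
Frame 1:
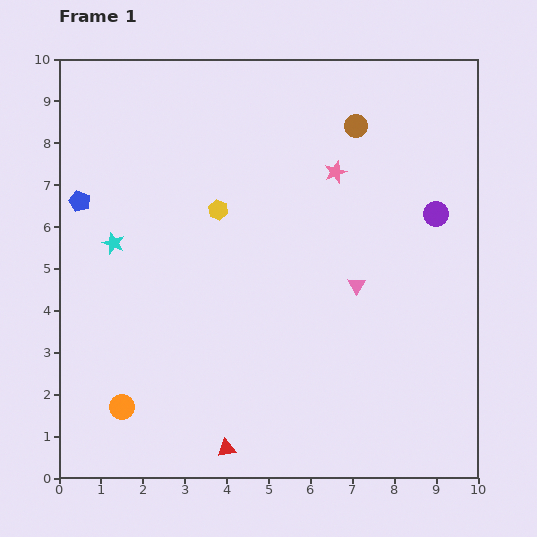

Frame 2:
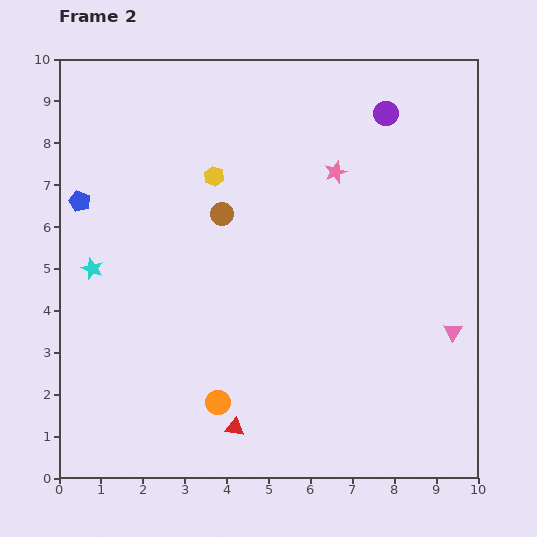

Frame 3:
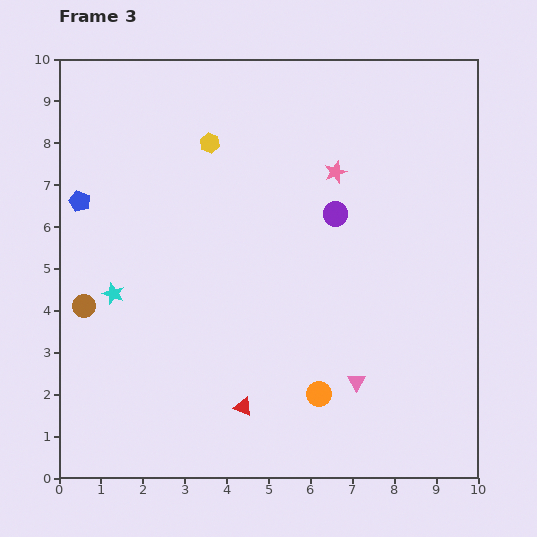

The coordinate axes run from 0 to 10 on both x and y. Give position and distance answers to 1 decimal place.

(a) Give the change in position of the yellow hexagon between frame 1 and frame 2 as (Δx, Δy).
(-0.1, 0.8)

The yellow hexagon was at (3.8, 6.4) in frame 1 and (3.7, 7.2) in frame 2.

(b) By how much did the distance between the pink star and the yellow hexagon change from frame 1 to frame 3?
+0.2

Distance in frame 1: 2.9. Distance in frame 3: 3.1.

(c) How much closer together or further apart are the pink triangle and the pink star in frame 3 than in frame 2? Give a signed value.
+0.3

Distance in frame 2: 4.7. Distance in frame 3: 5.0.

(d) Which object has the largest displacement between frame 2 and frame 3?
the brown circle

(moved 4.0; next 2.7)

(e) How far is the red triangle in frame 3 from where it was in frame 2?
0.5

The red triangle moved from (4.2, 1.2) to (4.4, 1.7), a distance of √(0.2² + 0.5²) ≈ 0.5.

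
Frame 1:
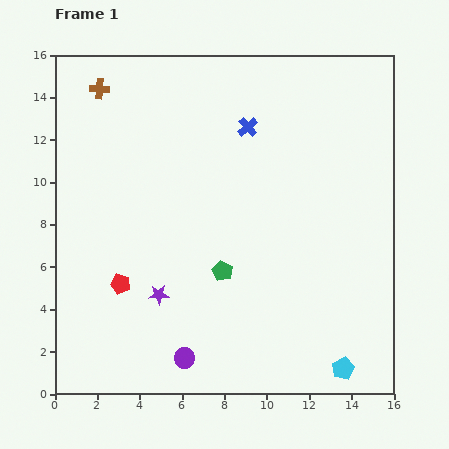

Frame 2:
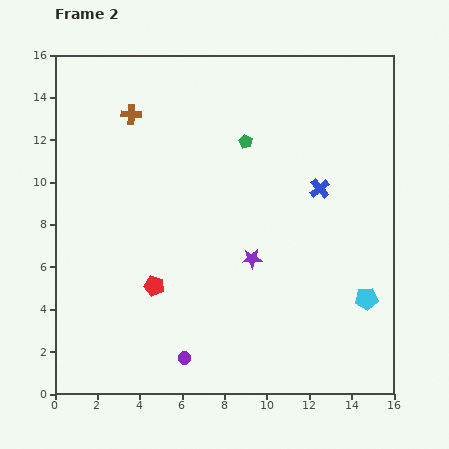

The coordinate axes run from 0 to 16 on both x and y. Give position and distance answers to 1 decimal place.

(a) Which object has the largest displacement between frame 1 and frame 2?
the green pentagon

(moved 6.2; next 4.7)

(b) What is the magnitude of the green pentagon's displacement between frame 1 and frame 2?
6.2

The green pentagon moved from (7.9, 5.8) to (9.0, 11.9), a distance of √(1.1² + 6.1²) ≈ 6.2.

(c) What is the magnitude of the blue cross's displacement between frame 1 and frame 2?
4.5

The blue cross moved from (9.1, 12.6) to (12.5, 9.7), a distance of √(3.4² + 2.9²) ≈ 4.5.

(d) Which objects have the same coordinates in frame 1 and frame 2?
the purple circle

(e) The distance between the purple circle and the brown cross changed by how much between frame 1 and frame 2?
-1.5

Distance in frame 1: 13.3. Distance in frame 2: 11.8.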